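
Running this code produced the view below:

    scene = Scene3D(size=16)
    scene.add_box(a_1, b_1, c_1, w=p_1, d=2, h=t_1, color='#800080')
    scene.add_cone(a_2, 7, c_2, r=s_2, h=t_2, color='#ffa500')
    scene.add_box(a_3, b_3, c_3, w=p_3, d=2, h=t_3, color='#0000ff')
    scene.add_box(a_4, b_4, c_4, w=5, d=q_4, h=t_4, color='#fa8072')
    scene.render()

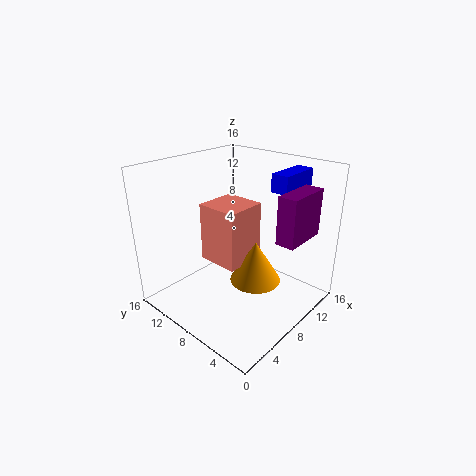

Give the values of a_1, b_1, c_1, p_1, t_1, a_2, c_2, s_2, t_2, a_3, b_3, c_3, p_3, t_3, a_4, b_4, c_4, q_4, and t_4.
a_1 = 8; b_1 = 1; c_1 = 9; p_1 = 5; t_1 = 5; a_2 = 10; c_2 = 2; s_2 = 3; t_2 = 5; a_3 = 11; b_3 = 4; c_3 = 13; p_3 = 5; t_3 = 2; a_4 = 7; b_4 = 8; c_4 = 4; q_4 = 5; t_4 = 7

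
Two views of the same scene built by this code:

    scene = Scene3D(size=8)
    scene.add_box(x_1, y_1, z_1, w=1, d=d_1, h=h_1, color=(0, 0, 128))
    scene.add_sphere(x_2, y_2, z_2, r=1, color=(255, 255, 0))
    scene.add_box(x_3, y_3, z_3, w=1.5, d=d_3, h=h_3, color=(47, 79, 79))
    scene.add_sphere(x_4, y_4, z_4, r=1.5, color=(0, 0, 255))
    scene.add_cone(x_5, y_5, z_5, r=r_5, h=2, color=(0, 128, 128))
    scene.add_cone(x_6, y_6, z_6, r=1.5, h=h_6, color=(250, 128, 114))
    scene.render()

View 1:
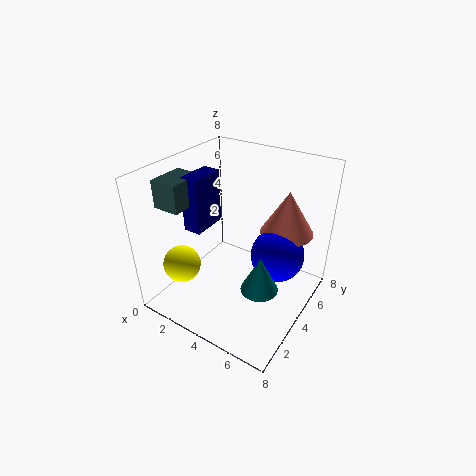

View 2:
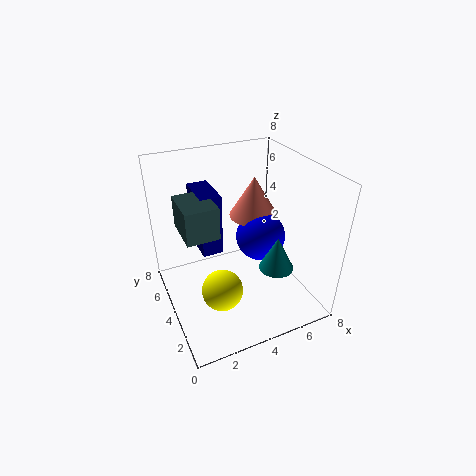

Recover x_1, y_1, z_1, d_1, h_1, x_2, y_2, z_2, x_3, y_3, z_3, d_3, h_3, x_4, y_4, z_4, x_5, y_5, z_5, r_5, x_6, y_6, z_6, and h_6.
x_1 = 1.5
y_1 = 2.5
z_1 = 4.5
d_1 = 2
h_1 = 3
x_2 = 2
y_2 = 1.5
z_2 = 3
x_3 = 0.5
y_3 = 1.5
z_3 = 6
d_3 = 2
h_3 = 1.5
x_4 = 6
y_4 = 5
z_4 = 3
x_5 = 6
y_5 = 3
z_5 = 2
r_5 = 1
x_6 = 6
y_6 = 6
z_6 = 4
h_6 = 2.5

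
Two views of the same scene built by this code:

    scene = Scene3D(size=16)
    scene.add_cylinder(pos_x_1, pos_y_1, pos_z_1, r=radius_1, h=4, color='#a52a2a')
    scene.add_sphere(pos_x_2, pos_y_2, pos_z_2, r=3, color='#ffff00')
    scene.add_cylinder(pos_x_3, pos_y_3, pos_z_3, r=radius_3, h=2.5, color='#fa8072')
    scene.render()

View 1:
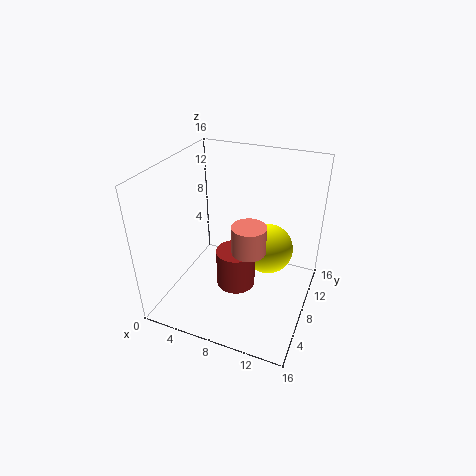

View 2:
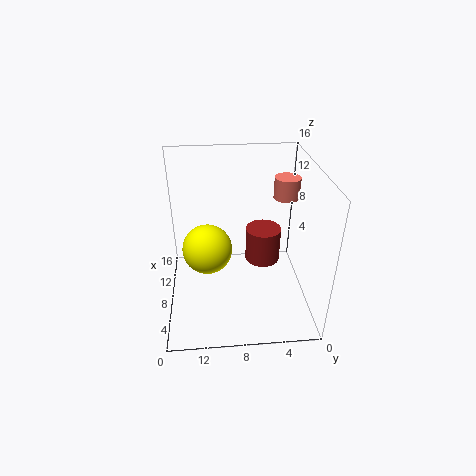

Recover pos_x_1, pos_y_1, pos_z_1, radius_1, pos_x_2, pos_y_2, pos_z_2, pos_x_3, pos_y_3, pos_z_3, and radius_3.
pos_x_1 = 9, pos_y_1 = 5, pos_z_1 = 4.5, radius_1 = 2, pos_x_2 = 10.5, pos_y_2 = 11.5, pos_z_2 = 5, pos_x_3 = 11.5, pos_y_3 = 2, pos_z_3 = 11, radius_3 = 1.5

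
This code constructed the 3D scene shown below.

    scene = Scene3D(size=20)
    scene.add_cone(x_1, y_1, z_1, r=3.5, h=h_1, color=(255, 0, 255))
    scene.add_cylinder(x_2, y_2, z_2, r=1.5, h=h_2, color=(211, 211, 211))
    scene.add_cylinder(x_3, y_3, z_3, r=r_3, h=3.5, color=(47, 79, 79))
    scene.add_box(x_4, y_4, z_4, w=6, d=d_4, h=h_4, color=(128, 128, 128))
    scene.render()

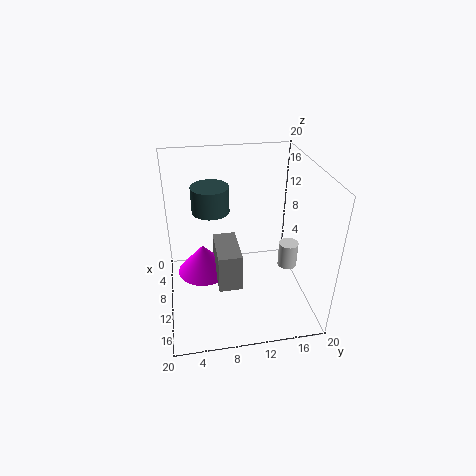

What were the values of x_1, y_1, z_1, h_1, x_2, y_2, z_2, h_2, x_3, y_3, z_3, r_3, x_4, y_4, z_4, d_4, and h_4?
x_1 = 11
y_1 = 5
z_1 = 6
h_1 = 4
x_2 = 7.5
y_2 = 18.5
z_2 = 2.5
h_2 = 4
x_3 = 9
y_3 = 6.5
z_3 = 14
r_3 = 2.5
x_4 = 10
y_4 = 6.5
z_4 = 6
d_4 = 3
h_4 = 5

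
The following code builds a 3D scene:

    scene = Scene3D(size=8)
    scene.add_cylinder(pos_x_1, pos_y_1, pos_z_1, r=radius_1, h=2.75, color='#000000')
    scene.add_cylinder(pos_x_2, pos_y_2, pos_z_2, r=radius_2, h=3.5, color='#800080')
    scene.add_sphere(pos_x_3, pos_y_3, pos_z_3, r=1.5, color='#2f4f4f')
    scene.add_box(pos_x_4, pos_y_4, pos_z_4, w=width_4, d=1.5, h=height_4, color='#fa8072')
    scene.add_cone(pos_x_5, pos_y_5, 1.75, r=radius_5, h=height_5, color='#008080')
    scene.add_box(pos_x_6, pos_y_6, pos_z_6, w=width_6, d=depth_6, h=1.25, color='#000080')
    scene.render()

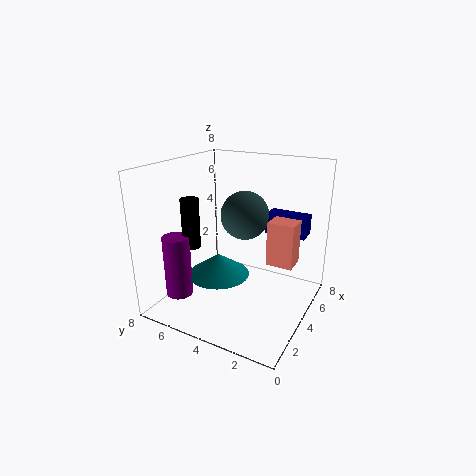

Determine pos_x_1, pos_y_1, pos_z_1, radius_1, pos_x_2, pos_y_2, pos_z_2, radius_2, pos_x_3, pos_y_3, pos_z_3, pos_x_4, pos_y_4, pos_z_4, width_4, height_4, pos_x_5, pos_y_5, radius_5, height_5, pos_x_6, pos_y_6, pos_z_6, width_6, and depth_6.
pos_x_1 = 2.75, pos_y_1 = 6.25, pos_z_1 = 3.5, radius_1 = 0.5, pos_x_2 = 2, pos_y_2 = 6.75, pos_z_2 = 0.75, radius_2 = 0.75, pos_x_3 = 6.25, pos_y_3 = 4.75, pos_z_3 = 4.5, pos_x_4 = 4.5, pos_y_4 = 1, pos_z_4 = 2.5, width_4 = 1.25, height_4 = 2.5, pos_x_5 = 3.5, pos_y_5 = 5, radius_5 = 1.75, height_5 = 1.25, pos_x_6 = 6.5, pos_y_6 = 1, pos_z_6 = 3.5, width_6 = 1.25, depth_6 = 2.5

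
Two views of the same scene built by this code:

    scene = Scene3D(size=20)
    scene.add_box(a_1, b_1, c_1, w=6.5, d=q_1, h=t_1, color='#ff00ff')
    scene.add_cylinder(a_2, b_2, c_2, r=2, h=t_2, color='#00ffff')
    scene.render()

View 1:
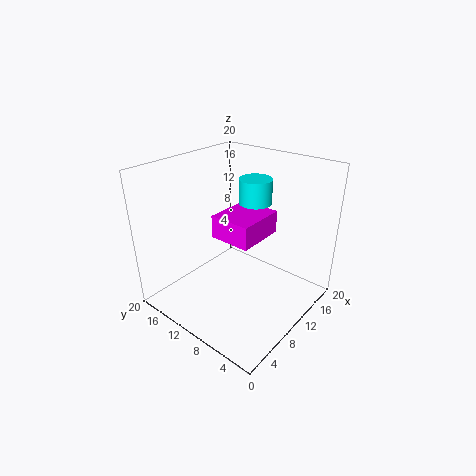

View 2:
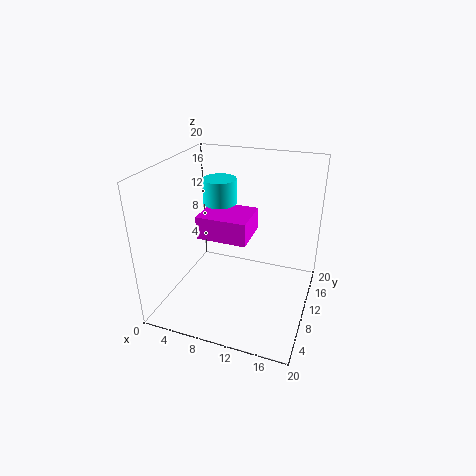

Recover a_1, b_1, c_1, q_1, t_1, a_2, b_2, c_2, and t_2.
a_1 = 6
b_1 = 5.5
c_1 = 11.5
q_1 = 5.5
t_1 = 3
a_2 = 9
b_2 = 6.5
c_2 = 16.5
t_2 = 3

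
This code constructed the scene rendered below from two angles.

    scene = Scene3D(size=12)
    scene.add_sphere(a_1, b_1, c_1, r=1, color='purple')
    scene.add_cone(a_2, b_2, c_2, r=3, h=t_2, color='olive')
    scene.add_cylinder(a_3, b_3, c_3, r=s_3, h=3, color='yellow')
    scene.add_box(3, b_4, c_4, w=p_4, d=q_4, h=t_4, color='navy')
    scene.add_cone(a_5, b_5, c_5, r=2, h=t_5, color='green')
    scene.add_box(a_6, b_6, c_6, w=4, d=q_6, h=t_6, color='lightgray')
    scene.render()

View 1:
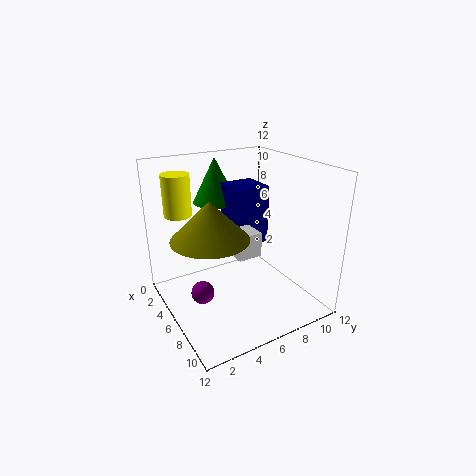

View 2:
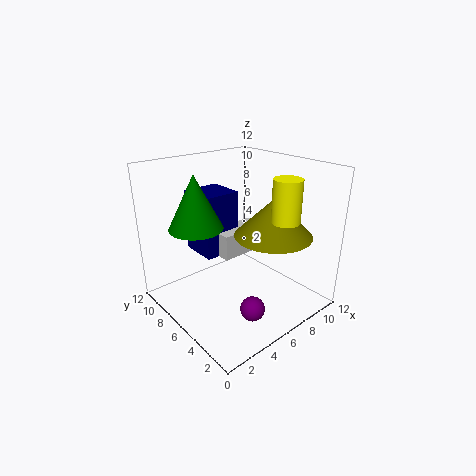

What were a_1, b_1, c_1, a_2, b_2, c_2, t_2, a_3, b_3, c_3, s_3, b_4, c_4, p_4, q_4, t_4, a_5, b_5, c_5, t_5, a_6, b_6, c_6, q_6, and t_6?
a_1 = 5, b_1 = 3, c_1 = 1, a_2 = 7, b_2 = 3, c_2 = 7, t_2 = 3, a_3 = 6, b_3 = 1, c_3 = 9, s_3 = 1, b_4 = 6, c_4 = 5, p_4 = 3, q_4 = 3, t_4 = 5, a_5 = 2, b_5 = 6, c_5 = 8, t_5 = 4, a_6 = 4, b_6 = 5, c_6 = 5, q_6 = 2, t_6 = 2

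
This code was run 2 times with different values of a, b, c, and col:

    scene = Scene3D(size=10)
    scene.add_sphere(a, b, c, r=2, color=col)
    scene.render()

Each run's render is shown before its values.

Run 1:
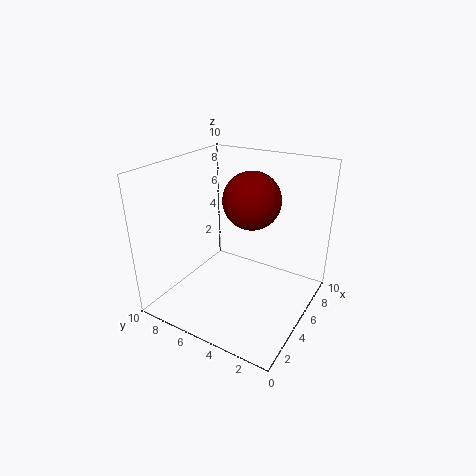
a = 6
b = 4.5
c = 7.5
col = 'maroon'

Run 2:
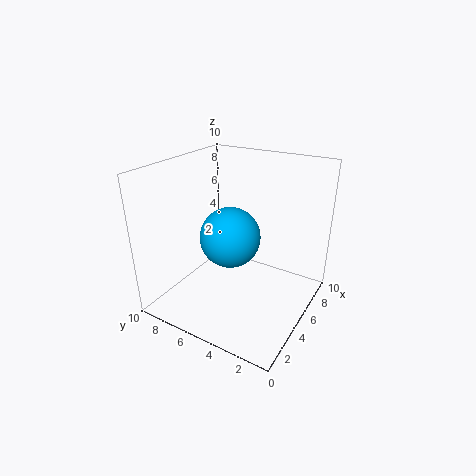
a = 4
b = 5
c = 5.5
col = 'deepskyblue'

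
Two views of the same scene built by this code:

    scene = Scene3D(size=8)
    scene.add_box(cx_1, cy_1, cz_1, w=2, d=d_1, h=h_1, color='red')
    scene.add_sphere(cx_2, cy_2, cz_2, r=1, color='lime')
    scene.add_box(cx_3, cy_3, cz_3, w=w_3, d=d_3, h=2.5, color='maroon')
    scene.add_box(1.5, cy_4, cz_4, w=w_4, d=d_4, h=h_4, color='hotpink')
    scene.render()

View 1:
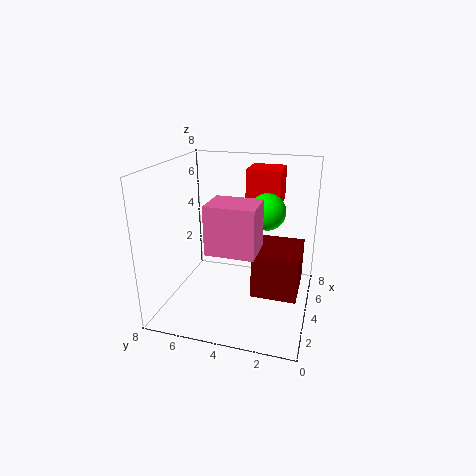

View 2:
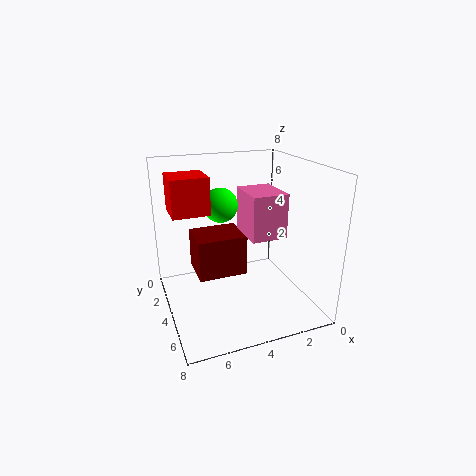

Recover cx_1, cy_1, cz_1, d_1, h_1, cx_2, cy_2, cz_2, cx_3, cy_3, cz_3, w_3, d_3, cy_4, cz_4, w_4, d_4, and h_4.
cx_1 = 5.5; cy_1 = 2; cz_1 = 5.5; d_1 = 2; h_1 = 2; cx_2 = 4.5; cy_2 = 2.5; cz_2 = 5.5; cx_3 = 3; cy_3 = 0.5; cz_3 = 1; w_3 = 3; d_3 = 2.5; cy_4 = 2.5; cz_4 = 4; w_4 = 2; d_4 = 2.5; h_4 = 2.5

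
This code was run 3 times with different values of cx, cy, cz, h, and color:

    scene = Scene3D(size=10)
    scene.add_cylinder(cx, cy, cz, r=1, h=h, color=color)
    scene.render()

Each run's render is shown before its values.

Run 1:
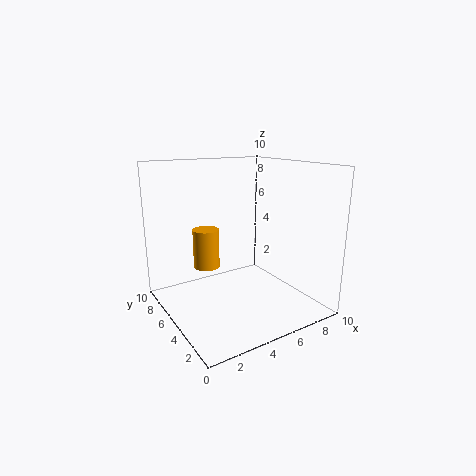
cx = 4, cy = 8, cz = 2, h = 3, color = 'orange'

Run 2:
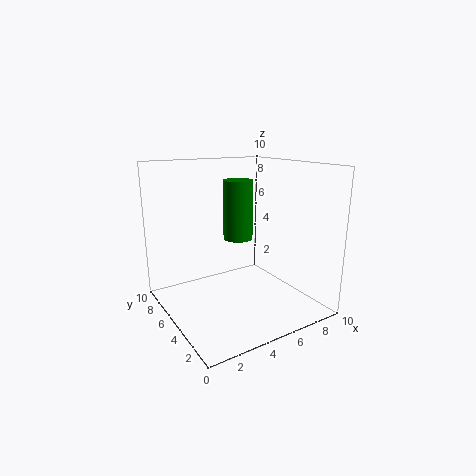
cx = 5, cy = 5, cz = 5, h = 4, color = 'green'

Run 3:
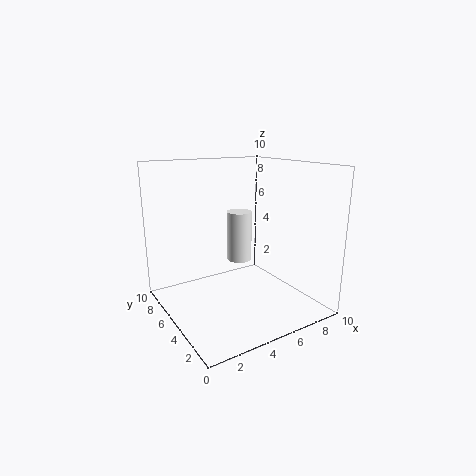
cx = 7, cy = 8, cz = 2, h = 4, color = 'white'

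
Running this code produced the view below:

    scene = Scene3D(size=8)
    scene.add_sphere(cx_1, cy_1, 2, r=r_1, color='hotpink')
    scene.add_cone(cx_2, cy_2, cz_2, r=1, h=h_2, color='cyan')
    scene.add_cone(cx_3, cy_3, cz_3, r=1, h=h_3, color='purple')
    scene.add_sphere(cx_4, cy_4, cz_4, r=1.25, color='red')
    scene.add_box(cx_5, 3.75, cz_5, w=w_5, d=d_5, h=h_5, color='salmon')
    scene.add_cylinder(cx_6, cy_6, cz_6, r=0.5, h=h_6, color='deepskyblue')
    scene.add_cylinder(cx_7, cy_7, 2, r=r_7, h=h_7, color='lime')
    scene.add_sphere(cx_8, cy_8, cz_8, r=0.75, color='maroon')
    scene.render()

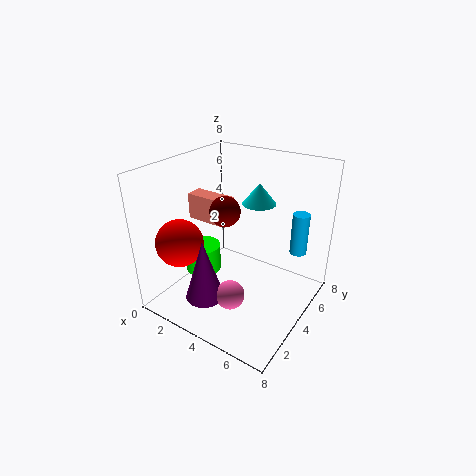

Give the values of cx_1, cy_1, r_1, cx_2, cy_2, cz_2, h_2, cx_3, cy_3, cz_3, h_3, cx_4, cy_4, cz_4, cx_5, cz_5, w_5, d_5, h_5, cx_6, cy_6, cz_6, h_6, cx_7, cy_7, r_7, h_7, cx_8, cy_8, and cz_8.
cx_1 = 5; cy_1 = 1.75; r_1 = 0.75; cx_2 = 4; cy_2 = 6.25; cz_2 = 5.25; h_2 = 1.25; cx_3 = 3.75; cy_3 = 1.25; cz_3 = 1.75; h_3 = 3.25; cx_4 = 2; cy_4 = 1.5; cz_4 = 4.25; cx_5 = 0.75; cz_5 = 4.5; w_5 = 2.5; d_5 = 1; h_5 = 1.5; cx_6 = 6.5; cy_6 = 6.75; cz_6 = 2.5; h_6 = 2.5; cx_7 = 2.25; cy_7 = 3; r_7 = 1; h_7 = 1.5; cx_8 = 4.25; cy_8 = 2.5; cz_8 = 6.25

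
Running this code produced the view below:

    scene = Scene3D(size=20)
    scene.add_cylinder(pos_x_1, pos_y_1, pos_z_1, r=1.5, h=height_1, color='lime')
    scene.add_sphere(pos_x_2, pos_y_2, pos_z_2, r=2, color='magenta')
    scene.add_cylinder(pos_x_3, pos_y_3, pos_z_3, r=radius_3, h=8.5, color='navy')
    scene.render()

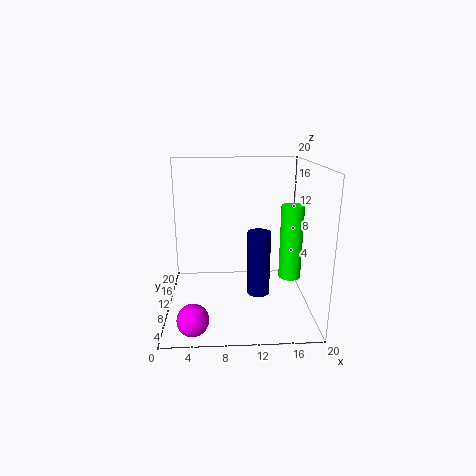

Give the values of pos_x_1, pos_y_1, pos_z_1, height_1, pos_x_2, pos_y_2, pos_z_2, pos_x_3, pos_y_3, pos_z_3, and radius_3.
pos_x_1 = 17, pos_y_1 = 8, pos_z_1 = 5, height_1 = 10, pos_x_2 = 4, pos_y_2 = 2.5, pos_z_2 = 2, pos_x_3 = 12.5, pos_y_3 = 6.5, pos_z_3 = 3.5, radius_3 = 1.5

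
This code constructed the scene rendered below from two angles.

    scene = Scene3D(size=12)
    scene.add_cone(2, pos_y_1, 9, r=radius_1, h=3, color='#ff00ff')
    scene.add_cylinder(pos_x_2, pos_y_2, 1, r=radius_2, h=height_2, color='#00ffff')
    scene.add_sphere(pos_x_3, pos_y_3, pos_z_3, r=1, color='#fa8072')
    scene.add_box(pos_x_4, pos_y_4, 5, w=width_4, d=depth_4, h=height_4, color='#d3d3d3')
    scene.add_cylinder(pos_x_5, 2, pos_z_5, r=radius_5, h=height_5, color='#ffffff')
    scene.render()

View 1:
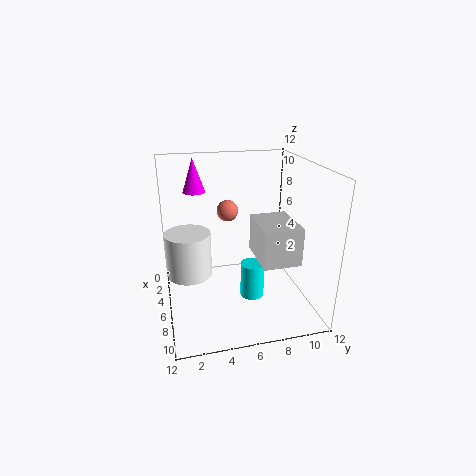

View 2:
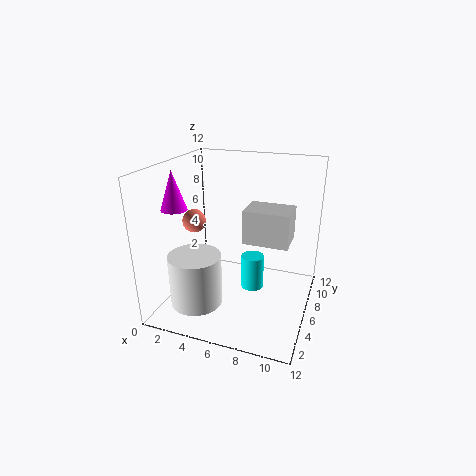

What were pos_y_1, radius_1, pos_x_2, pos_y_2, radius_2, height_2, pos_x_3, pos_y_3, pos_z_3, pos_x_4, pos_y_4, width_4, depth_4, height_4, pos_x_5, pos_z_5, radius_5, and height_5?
pos_y_1 = 3, radius_1 = 1, pos_x_2 = 7, pos_y_2 = 7, radius_2 = 1, height_2 = 3, pos_x_3 = 2, pos_y_3 = 6, pos_z_3 = 7, pos_x_4 = 6, pos_y_4 = 7, width_4 = 4, depth_4 = 3, height_4 = 3, pos_x_5 = 4, pos_z_5 = 2, radius_5 = 2, height_5 = 4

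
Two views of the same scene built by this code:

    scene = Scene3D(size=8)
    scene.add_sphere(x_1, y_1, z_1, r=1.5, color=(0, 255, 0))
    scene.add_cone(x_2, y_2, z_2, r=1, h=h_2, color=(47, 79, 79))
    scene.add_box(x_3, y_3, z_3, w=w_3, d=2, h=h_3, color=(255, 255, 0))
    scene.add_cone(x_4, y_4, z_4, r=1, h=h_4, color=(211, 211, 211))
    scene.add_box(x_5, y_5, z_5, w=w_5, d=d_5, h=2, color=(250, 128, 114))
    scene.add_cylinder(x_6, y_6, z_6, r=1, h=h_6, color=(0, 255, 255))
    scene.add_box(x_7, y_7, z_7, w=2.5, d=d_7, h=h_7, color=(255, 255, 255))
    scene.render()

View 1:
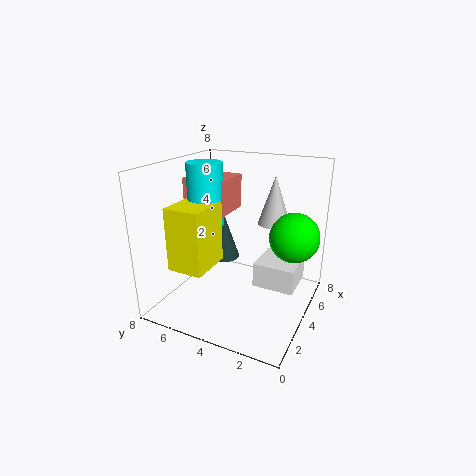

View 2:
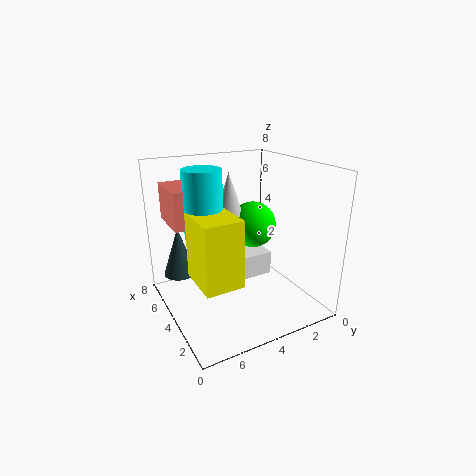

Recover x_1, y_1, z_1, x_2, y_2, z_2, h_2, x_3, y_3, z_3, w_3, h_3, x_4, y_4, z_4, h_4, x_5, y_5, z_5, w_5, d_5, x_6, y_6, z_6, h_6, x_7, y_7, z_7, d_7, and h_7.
x_1 = 6.5, y_1 = 1.5, z_1 = 3.5, x_2 = 7, y_2 = 6.5, z_2 = 1, h_2 = 3, x_3 = 1.5, y_3 = 5, z_3 = 2.5, w_3 = 2.5, h_3 = 3.5, x_4 = 7, y_4 = 3, z_4 = 4, h_4 = 3, x_5 = 4, y_5 = 5, z_5 = 5, w_5 = 2.5, d_5 = 2.5, x_6 = 4, y_6 = 6, z_6 = 4.5, h_6 = 3.5, x_7 = 5, y_7 = 1, z_7 = 0.5, d_7 = 2.5, h_7 = 1.5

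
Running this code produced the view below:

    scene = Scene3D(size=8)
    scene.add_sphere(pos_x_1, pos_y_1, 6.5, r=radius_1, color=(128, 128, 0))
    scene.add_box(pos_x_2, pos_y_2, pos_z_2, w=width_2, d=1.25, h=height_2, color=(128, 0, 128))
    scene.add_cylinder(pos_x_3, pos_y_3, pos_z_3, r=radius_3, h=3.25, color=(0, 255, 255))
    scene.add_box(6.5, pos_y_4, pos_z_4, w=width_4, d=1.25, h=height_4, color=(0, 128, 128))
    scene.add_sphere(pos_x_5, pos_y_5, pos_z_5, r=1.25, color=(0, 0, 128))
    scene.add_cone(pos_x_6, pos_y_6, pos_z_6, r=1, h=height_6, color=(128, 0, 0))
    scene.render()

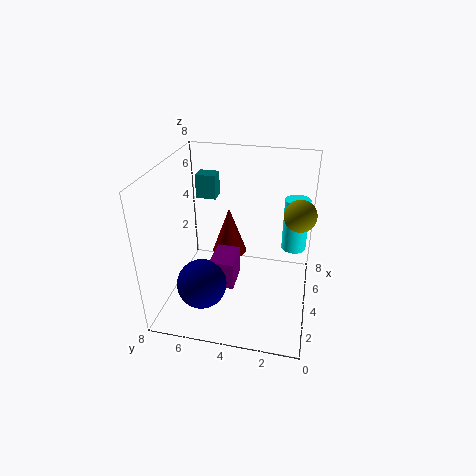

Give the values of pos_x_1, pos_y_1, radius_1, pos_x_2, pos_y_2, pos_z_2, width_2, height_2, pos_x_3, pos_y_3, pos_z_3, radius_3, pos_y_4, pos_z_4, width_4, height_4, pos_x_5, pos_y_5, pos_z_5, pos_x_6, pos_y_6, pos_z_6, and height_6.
pos_x_1 = 2.5
pos_y_1 = 0.75
radius_1 = 0.75
pos_x_2 = 1.75
pos_y_2 = 3.75
pos_z_2 = 2.25
width_2 = 1.75
height_2 = 1.5
pos_x_3 = 6.5
pos_y_3 = 1
pos_z_3 = 2.25
radius_3 = 0.75
pos_y_4 = 6
pos_z_4 = 5
width_4 = 1
height_4 = 1.5
pos_x_5 = 1.25
pos_y_5 = 5.25
pos_z_5 = 2.75
pos_x_6 = 5
pos_y_6 = 4.75
pos_z_6 = 2.5
height_6 = 2.75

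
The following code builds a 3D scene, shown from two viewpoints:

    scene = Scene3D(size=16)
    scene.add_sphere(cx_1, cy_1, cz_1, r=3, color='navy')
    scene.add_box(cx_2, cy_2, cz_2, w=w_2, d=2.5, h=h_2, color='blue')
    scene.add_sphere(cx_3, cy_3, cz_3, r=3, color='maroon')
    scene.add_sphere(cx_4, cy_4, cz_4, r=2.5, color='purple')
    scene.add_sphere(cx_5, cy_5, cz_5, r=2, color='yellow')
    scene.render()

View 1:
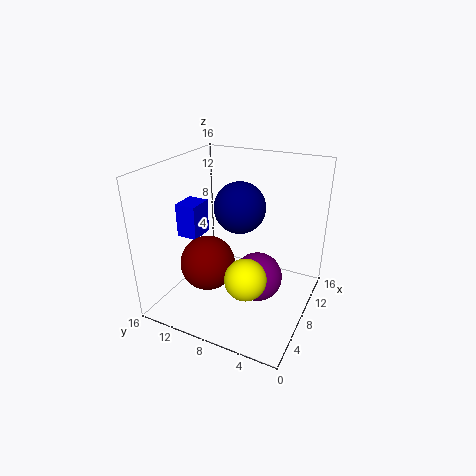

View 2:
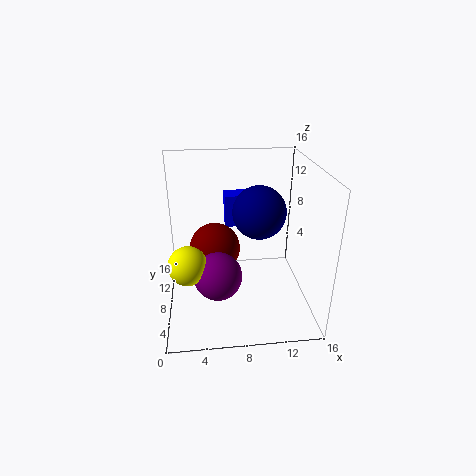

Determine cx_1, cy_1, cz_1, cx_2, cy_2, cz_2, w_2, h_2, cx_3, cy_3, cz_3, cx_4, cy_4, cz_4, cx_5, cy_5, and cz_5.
cx_1 = 10.5
cy_1 = 9
cz_1 = 10.5
cx_2 = 7
cy_2 = 13
cz_2 = 7
w_2 = 3
h_2 = 4
cx_3 = 5.5
cy_3 = 10.5
cz_3 = 5.5
cx_4 = 5.5
cy_4 = 4.5
cz_4 = 5.5
cx_5 = 2.5
cy_5 = 4.5
cz_5 = 7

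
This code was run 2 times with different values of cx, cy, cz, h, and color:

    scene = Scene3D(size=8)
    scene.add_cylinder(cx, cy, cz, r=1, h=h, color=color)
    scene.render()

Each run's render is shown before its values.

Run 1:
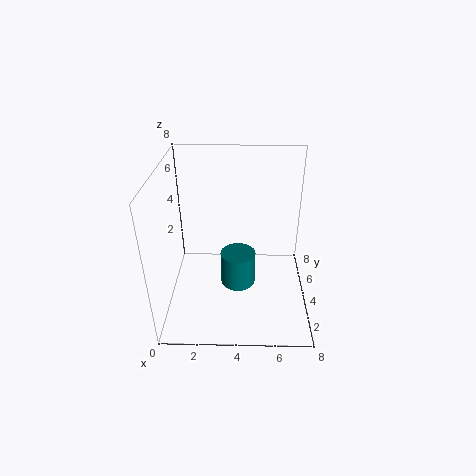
cx = 4
cy = 4
cz = 1
h = 2
color = 'teal'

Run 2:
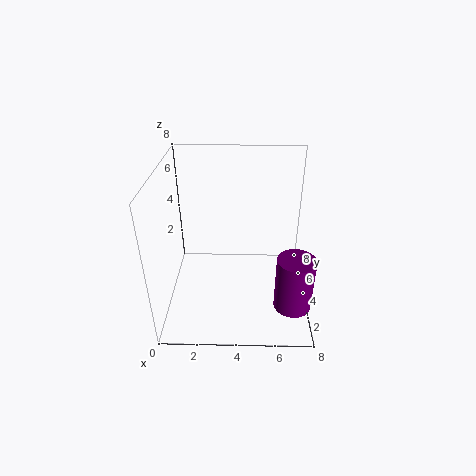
cx = 7
cy = 2
cz = 1
h = 3
color = 'purple'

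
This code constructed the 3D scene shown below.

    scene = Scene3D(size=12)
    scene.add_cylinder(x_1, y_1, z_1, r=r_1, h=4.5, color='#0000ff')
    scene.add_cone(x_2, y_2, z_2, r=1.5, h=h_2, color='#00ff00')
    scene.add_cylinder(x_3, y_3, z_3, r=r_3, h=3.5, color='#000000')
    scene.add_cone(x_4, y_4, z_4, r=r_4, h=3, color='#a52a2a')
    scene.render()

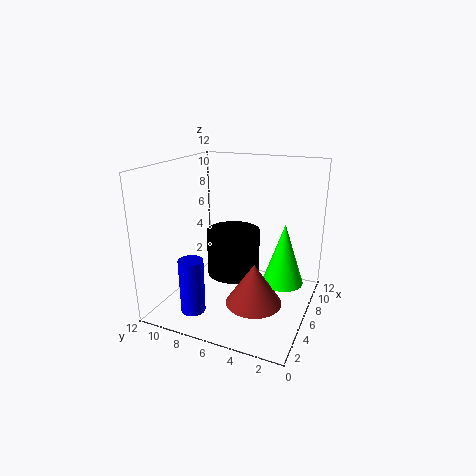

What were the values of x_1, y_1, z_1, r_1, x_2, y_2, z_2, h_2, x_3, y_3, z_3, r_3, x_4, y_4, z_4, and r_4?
x_1 = 2.5; y_1 = 8.5; z_1 = 0.5; r_1 = 1; x_2 = 4; y_2 = 1.5; z_2 = 4; h_2 = 4.5; x_3 = 4; y_3 = 5.5; z_3 = 4; r_3 = 2; x_4 = 2; y_4 = 3; z_4 = 3; r_4 = 2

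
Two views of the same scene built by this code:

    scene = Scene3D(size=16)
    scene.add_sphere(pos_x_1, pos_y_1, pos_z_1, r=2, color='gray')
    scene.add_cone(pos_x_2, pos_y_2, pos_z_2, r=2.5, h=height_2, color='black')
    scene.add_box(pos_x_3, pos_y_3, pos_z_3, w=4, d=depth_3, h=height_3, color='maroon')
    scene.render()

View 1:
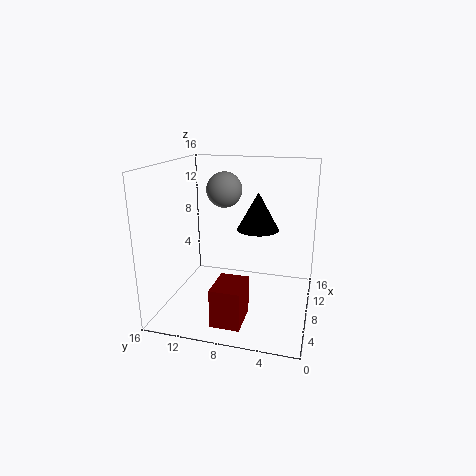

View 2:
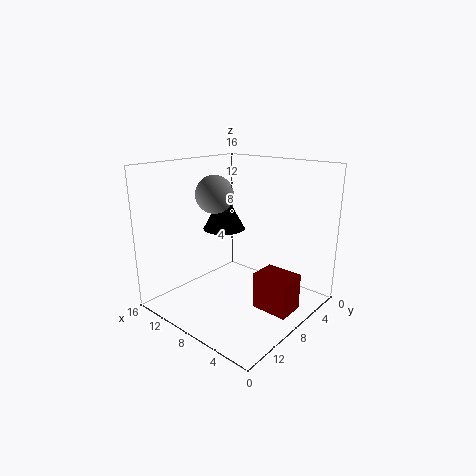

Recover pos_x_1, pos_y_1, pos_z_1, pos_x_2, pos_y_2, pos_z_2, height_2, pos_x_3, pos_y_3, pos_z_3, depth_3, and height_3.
pos_x_1 = 9.5; pos_y_1 = 10; pos_z_1 = 13; pos_x_2 = 11.5; pos_y_2 = 6.5; pos_z_2 = 8; height_2 = 4.5; pos_x_3 = 1; pos_y_3 = 6; pos_z_3 = 1; depth_3 = 3; height_3 = 4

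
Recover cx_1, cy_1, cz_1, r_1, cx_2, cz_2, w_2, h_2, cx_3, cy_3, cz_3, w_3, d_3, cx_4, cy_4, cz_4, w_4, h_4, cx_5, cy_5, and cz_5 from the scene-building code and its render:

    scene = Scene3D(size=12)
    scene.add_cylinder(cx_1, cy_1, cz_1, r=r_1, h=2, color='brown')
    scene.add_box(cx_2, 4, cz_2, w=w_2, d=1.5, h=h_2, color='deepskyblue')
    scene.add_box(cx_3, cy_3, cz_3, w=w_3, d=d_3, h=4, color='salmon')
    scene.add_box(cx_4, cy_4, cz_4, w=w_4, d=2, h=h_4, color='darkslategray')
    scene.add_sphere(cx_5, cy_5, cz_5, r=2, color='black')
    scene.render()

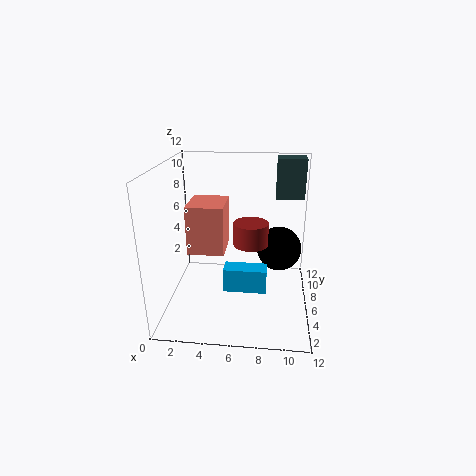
cx_1 = 7, cy_1 = 7, cz_1 = 5, r_1 = 1.5, cx_2 = 5, cz_2 = 2, w_2 = 3.5, h_2 = 2, cx_3 = 2, cy_3 = 4.5, cz_3 = 5, w_3 = 3, d_3 = 3.5, cx_4 = 9, cy_4 = 9, cz_4 = 8.5, w_4 = 2.5, h_4 = 3.5, cx_5 = 9.5, cy_5 = 8.5, cz_5 = 4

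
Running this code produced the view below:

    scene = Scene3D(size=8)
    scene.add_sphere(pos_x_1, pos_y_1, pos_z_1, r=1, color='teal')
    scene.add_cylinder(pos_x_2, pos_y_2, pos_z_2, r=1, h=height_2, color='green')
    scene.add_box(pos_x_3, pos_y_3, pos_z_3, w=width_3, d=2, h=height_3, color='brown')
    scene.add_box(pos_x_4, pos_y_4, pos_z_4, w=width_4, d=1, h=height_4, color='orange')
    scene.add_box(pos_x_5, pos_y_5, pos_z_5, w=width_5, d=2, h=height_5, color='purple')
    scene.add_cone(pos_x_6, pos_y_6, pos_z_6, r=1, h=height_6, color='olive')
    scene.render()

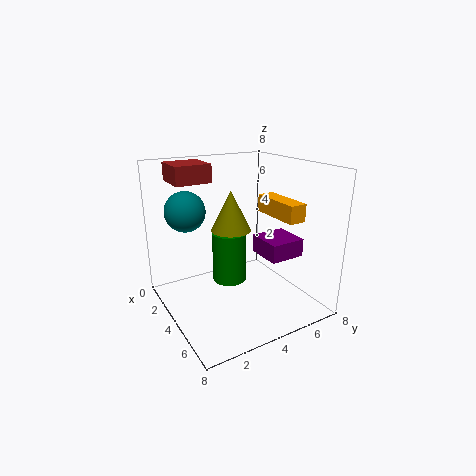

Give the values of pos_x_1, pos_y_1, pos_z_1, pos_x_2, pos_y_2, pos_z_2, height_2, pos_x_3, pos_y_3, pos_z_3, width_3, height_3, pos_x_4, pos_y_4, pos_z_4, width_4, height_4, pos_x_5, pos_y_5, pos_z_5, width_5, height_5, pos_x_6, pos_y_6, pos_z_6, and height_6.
pos_x_1 = 4, pos_y_1 = 1, pos_z_1 = 6, pos_x_2 = 3, pos_y_2 = 4, pos_z_2 = 1, height_2 = 3, pos_x_3 = 1, pos_y_3 = 1, pos_z_3 = 7, width_3 = 2, height_3 = 1, pos_x_4 = 3, pos_y_4 = 6, pos_z_4 = 5, width_4 = 3, height_4 = 1, pos_x_5 = 4, pos_y_5 = 5, pos_z_5 = 3, width_5 = 2, height_5 = 1, pos_x_6 = 5, pos_y_6 = 3, pos_z_6 = 5, height_6 = 2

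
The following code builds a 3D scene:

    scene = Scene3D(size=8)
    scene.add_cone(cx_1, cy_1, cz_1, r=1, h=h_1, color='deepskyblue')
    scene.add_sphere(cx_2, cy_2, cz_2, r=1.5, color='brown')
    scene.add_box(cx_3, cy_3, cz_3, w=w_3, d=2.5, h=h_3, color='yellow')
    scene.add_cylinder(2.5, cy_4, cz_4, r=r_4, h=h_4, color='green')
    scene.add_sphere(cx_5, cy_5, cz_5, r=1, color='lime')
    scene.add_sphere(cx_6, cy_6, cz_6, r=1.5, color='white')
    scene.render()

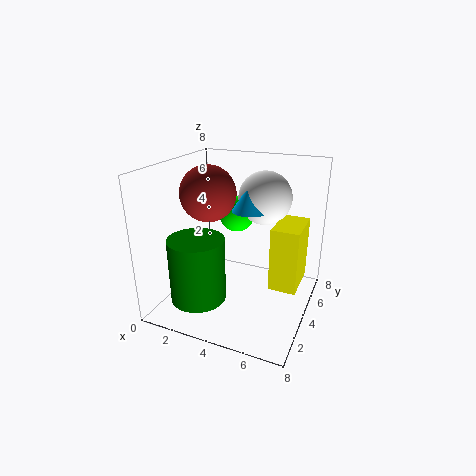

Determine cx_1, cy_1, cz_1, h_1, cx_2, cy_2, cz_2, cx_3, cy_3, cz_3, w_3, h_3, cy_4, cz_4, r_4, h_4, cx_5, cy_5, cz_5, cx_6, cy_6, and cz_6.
cx_1 = 4.5; cy_1 = 4.5; cz_1 = 5.5; h_1 = 1.5; cx_2 = 2.5; cy_2 = 3.5; cz_2 = 6.5; cx_3 = 6; cy_3 = 3.5; cz_3 = 1.5; w_3 = 1.5; h_3 = 3.5; cy_4 = 2; cz_4 = 1; r_4 = 1.5; h_4 = 3.5; cx_5 = 3.5; cy_5 = 5; cz_5 = 5; cx_6 = 5; cy_6 = 5.5; cz_6 = 6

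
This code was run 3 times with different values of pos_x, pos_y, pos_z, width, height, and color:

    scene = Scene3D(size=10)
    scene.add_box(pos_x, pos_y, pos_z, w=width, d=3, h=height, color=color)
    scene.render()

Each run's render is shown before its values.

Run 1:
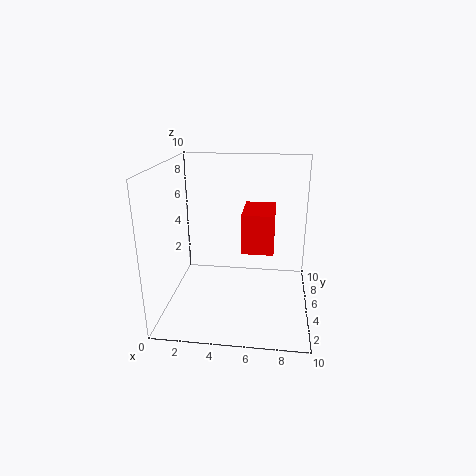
pos_x = 5.5, pos_y = 2.5, pos_z = 5, width = 2, height = 2.5, color = 'red'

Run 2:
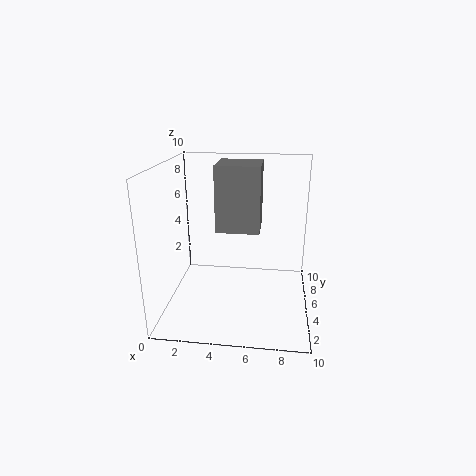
pos_x = 3.5, pos_y = 4.5, pos_z = 5.5, width = 3, height = 4.5, color = 'gray'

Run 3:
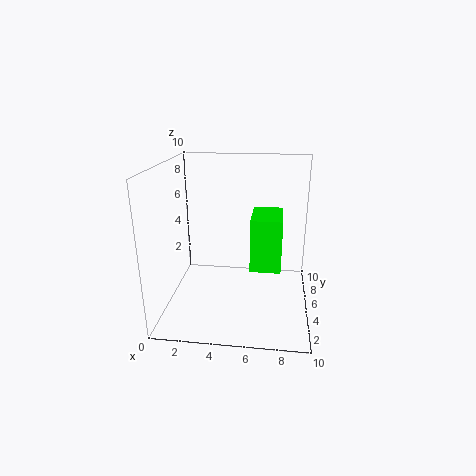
pos_x = 6, pos_y = 3, pos_z = 3.5, width = 2, height = 3.5, color = 'lime'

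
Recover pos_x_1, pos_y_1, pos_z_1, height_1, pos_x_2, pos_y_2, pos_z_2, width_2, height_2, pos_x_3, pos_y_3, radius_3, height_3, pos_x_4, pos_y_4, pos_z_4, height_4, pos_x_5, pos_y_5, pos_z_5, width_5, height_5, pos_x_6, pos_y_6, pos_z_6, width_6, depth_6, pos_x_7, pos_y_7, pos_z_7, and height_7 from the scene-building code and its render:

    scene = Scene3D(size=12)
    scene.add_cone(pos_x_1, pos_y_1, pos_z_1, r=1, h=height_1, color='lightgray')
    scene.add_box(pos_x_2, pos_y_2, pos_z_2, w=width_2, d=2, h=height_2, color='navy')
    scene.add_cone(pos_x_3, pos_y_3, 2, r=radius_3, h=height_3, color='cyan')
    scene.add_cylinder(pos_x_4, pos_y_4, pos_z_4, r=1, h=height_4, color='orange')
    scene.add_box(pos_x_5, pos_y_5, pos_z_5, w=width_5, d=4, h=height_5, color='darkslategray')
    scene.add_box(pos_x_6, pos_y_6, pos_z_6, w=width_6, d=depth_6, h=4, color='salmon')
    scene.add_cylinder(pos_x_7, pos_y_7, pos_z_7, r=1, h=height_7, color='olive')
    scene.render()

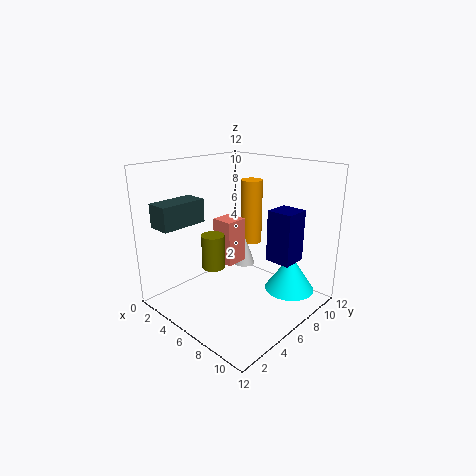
pos_x_1 = 4, pos_y_1 = 9, pos_z_1 = 2, height_1 = 3, pos_x_2 = 9, pos_y_2 = 6, pos_z_2 = 5, width_2 = 2, height_2 = 4, pos_x_3 = 10, pos_y_3 = 8, radius_3 = 2, height_3 = 3, pos_x_4 = 4, pos_y_4 = 10, pos_z_4 = 4, height_4 = 6, pos_x_5 = 1, pos_y_5 = 1, pos_z_5 = 7, width_5 = 2, height_5 = 2, pos_x_6 = 3, pos_y_6 = 6, pos_z_6 = 3, width_6 = 2, depth_6 = 2, pos_x_7 = 4, pos_y_7 = 5, pos_z_7 = 3, height_7 = 3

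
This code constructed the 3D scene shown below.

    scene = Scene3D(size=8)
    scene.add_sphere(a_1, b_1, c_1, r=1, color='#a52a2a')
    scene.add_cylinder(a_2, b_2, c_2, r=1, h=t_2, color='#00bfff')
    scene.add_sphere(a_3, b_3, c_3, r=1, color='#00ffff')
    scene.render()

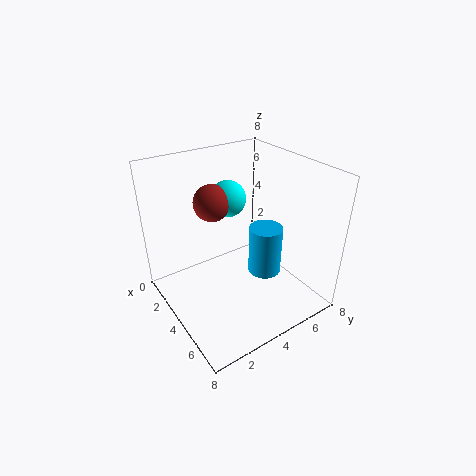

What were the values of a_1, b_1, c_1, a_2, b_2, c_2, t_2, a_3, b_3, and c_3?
a_1 = 3, b_1 = 3, c_1 = 6, a_2 = 4, b_2 = 6, c_2 = 1, t_2 = 3, a_3 = 3, b_3 = 4, c_3 = 6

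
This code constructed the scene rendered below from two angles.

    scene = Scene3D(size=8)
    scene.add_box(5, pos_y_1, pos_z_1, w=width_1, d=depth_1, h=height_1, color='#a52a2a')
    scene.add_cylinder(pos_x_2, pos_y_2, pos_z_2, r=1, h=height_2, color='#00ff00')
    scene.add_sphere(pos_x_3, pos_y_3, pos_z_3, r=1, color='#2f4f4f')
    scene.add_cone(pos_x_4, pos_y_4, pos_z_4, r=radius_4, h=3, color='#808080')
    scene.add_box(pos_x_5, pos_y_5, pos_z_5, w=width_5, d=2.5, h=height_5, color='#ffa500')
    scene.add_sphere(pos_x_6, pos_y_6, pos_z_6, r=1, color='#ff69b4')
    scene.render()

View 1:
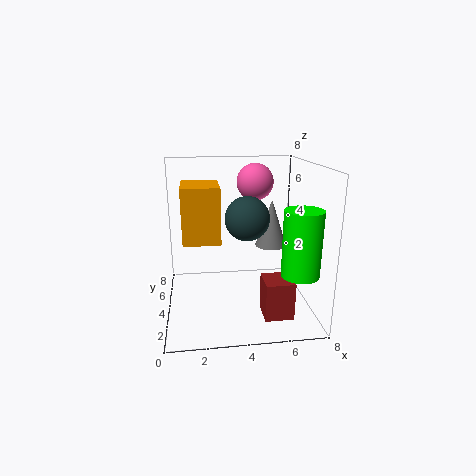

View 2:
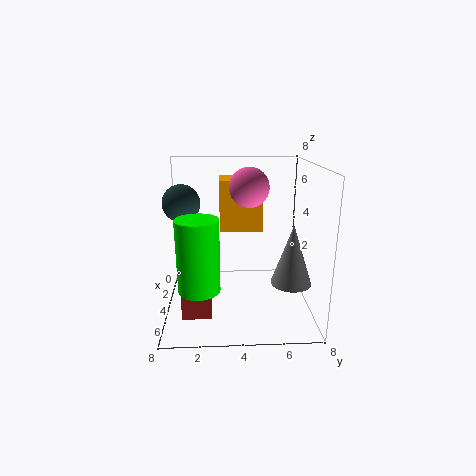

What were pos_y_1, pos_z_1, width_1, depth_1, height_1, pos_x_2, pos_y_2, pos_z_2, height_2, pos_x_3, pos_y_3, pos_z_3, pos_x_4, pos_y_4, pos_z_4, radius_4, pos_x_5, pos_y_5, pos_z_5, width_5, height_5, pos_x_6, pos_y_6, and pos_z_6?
pos_y_1 = 1, pos_z_1 = 0.5, width_1 = 1.5, depth_1 = 1.5, height_1 = 2, pos_x_2 = 7, pos_y_2 = 2, pos_z_2 = 2.5, height_2 = 3.5, pos_x_3 = 4, pos_y_3 = 1, pos_z_3 = 6, pos_x_4 = 6.5, pos_y_4 = 6.5, pos_z_4 = 2.5, radius_4 = 1, pos_x_5 = 1, pos_y_5 = 3, pos_z_5 = 4, width_5 = 2, height_5 = 3, pos_x_6 = 5, pos_y_6 = 4.5, pos_z_6 = 7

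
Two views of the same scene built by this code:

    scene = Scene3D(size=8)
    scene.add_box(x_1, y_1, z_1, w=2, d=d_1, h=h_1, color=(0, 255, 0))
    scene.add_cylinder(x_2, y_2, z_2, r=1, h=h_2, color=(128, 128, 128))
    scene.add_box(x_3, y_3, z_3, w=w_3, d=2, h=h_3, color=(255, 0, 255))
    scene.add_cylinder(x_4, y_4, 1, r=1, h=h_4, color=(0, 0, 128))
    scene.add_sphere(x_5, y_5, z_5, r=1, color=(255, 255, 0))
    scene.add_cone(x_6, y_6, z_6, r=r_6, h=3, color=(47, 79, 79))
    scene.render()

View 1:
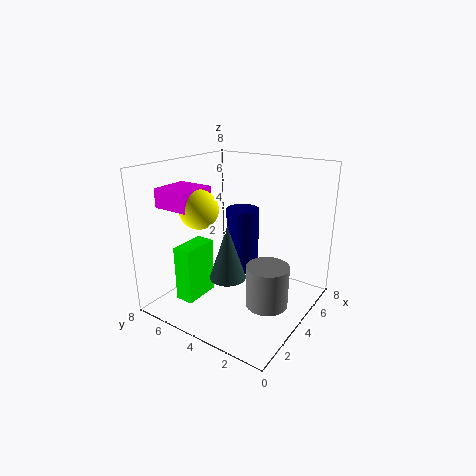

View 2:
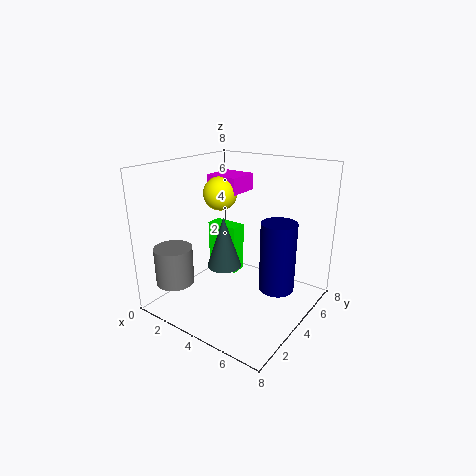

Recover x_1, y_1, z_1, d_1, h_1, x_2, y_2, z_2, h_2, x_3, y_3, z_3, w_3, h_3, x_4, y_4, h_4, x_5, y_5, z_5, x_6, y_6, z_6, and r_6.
x_1 = 1; y_1 = 5; z_1 = 1; d_1 = 1; h_1 = 3; x_2 = 2; y_2 = 1; z_2 = 2; h_2 = 2; x_3 = 1; y_3 = 5; z_3 = 6; w_3 = 2; h_3 = 1; x_4 = 6; y_4 = 5; h_4 = 4; x_5 = 2; y_5 = 5; z_5 = 6; x_6 = 3; y_6 = 4; z_6 = 2; r_6 = 1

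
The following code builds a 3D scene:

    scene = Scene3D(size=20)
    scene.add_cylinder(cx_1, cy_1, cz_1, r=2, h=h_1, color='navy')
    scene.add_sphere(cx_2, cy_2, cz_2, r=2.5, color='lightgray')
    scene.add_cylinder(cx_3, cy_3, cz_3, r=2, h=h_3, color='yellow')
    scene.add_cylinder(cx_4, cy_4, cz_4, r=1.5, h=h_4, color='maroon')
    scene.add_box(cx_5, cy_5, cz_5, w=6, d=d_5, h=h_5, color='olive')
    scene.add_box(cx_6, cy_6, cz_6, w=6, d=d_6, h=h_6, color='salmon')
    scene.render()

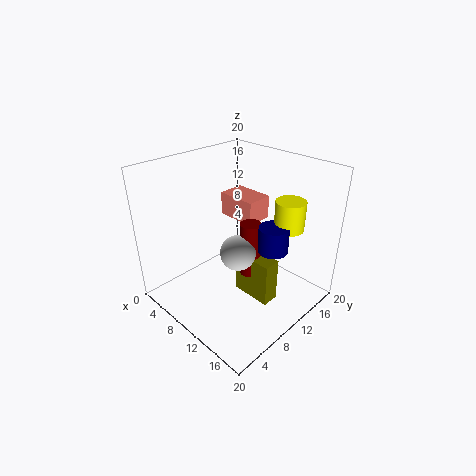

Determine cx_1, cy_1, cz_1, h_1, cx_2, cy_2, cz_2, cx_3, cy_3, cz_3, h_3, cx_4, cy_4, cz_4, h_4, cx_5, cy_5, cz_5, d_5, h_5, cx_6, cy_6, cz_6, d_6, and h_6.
cx_1 = 15
cy_1 = 11.5
cz_1 = 9.5
h_1 = 3.5
cx_2 = 10.5
cy_2 = 9.5
cz_2 = 8
cx_3 = 15.5
cy_3 = 14
cz_3 = 12
h_3 = 4
cx_4 = 11
cy_4 = 11.5
cz_4 = 4
h_4 = 8
cx_5 = 9
cy_5 = 10.5
cz_5 = 0.5
d_5 = 2.5
h_5 = 6.5
cx_6 = 3.5
cy_6 = 13
cz_6 = 10.5
d_6 = 4
h_6 = 3.5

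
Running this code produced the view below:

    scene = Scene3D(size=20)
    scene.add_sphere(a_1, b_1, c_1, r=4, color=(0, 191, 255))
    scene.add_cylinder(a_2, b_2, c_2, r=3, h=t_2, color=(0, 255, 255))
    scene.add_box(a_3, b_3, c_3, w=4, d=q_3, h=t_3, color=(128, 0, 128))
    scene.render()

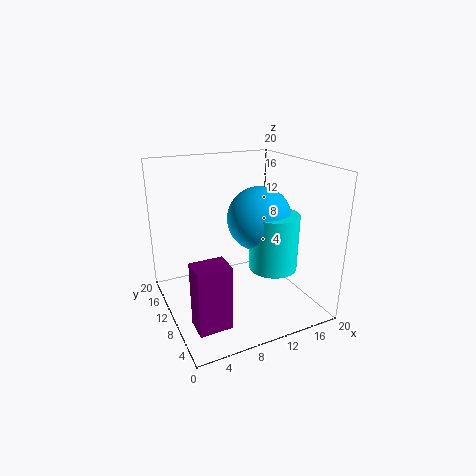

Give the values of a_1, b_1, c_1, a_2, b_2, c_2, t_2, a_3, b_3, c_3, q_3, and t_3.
a_1 = 11
b_1 = 6
c_1 = 14
a_2 = 12
b_2 = 4
c_2 = 8
t_2 = 7
a_3 = 1
b_3 = 1
c_3 = 3
q_3 = 3
t_3 = 8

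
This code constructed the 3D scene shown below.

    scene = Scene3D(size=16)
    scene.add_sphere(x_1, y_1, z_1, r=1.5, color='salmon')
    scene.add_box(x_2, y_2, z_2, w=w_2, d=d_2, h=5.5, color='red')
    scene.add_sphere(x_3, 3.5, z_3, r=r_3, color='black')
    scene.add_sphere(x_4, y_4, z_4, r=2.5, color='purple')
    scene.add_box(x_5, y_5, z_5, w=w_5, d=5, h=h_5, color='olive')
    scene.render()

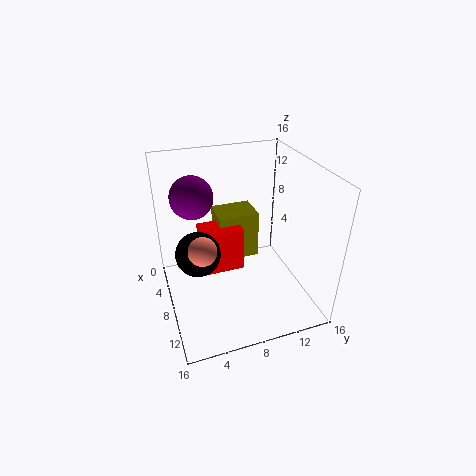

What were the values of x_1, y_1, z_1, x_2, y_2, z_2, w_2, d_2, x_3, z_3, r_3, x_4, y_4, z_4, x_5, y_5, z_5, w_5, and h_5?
x_1 = 10
y_1 = 3.5
z_1 = 8.5
x_2 = 2.5
y_2 = 4.5
z_2 = 2
w_2 = 3.5
d_2 = 5
x_3 = 7.5
z_3 = 6.5
r_3 = 2.5
x_4 = 3.5
y_4 = 4
z_4 = 11.5
x_5 = 0.5
y_5 = 7
z_5 = 2.5
w_5 = 4
h_5 = 6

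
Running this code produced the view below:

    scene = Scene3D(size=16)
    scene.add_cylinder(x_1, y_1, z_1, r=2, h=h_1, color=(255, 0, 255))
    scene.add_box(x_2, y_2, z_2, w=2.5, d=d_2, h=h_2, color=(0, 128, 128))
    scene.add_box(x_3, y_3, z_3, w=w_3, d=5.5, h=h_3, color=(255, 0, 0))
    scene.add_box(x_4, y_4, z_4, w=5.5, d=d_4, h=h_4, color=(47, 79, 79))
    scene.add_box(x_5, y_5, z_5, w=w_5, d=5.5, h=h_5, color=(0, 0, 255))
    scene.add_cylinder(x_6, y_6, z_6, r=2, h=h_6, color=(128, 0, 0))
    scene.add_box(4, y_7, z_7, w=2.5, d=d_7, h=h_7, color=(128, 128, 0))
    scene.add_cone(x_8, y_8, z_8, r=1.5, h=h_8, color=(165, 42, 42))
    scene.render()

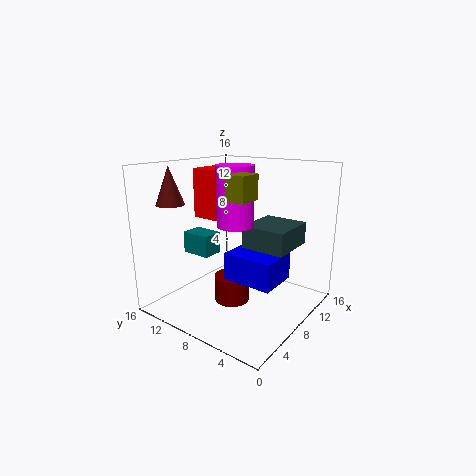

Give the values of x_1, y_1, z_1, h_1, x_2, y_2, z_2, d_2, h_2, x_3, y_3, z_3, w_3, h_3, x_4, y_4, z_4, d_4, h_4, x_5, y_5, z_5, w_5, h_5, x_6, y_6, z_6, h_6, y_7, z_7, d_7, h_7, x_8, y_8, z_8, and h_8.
x_1 = 7.5, y_1 = 8, z_1 = 9.5, h_1 = 6.5, x_2 = 6, y_2 = 11, z_2 = 5.5, d_2 = 3.5, h_2 = 2.5, x_3 = 9, y_3 = 10, z_3 = 9, w_3 = 4.5, h_3 = 6, x_4 = 8, y_4 = 2.5, z_4 = 7, d_4 = 5, h_4 = 2.5, x_5 = 5.5, y_5 = 2.5, z_5 = 4, w_5 = 4.5, h_5 = 3, x_6 = 7.5, y_6 = 8.5, z_6 = 0.5, h_6 = 3, y_7 = 4.5, z_7 = 13, d_7 = 2, h_7 = 2.5, x_8 = 3, y_8 = 13, z_8 = 12, h_8 = 4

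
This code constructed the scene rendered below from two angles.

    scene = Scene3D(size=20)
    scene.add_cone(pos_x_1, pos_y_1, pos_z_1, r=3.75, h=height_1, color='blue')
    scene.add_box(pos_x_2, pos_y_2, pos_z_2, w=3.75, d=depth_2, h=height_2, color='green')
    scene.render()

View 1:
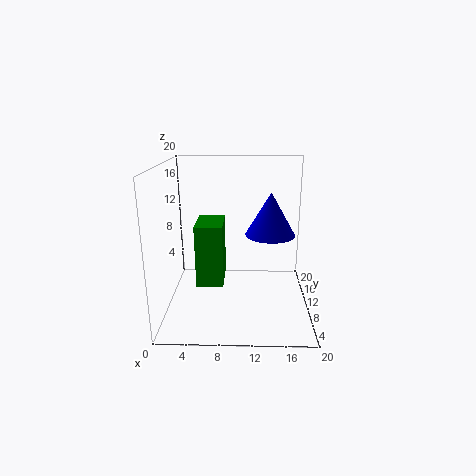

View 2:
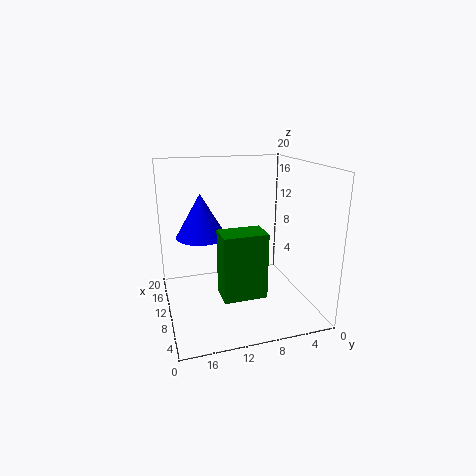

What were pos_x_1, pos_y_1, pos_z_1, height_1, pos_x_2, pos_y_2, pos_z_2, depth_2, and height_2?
pos_x_1 = 14.75
pos_y_1 = 14.25
pos_z_1 = 9
height_1 = 6.5
pos_x_2 = 4.25
pos_y_2 = 7.75
pos_z_2 = 3.5
depth_2 = 5.75
height_2 = 8.75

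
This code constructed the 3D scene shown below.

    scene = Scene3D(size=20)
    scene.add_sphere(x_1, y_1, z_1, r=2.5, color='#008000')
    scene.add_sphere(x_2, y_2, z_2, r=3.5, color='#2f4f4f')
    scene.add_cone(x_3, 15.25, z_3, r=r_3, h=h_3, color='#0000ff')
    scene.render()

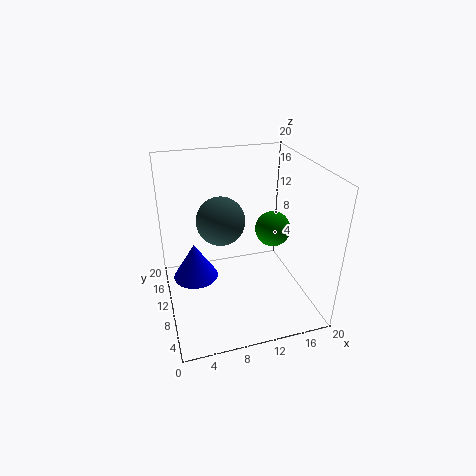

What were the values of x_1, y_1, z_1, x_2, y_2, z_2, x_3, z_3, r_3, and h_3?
x_1 = 15.25; y_1 = 10.25; z_1 = 10.5; x_2 = 8.25; y_2 = 12.75; z_2 = 11.5; x_3 = 4.5; z_3 = 1; r_3 = 3.5; h_3 = 5.75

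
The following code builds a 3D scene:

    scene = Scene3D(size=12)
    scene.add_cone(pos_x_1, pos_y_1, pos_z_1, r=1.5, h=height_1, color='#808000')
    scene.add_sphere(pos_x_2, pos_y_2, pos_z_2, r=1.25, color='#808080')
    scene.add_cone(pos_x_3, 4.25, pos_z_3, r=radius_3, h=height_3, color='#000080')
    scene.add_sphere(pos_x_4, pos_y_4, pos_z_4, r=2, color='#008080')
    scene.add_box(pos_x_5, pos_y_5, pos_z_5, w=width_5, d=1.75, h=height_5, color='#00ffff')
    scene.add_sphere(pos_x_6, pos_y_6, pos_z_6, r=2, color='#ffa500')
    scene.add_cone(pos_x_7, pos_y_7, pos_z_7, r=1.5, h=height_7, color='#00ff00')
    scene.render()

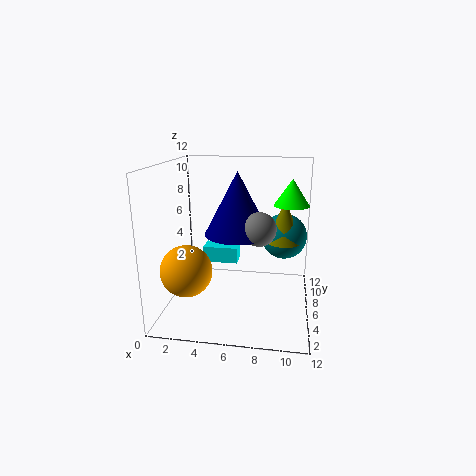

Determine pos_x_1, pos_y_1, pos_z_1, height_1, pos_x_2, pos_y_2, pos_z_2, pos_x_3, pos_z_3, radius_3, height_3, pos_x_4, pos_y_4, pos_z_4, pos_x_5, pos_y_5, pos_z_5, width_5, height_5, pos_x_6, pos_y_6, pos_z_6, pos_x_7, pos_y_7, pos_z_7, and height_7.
pos_x_1 = 9.75, pos_y_1 = 7.75, pos_z_1 = 5.25, height_1 = 3.75, pos_x_2 = 8, pos_y_2 = 3.25, pos_z_2 = 7.75, pos_x_3 = 6.25, pos_z_3 = 7, radius_3 = 2.5, height_3 = 4.75, pos_x_4 = 9.75, pos_y_4 = 8.5, pos_z_4 = 5.5, pos_x_5 = 2.25, pos_y_5 = 8.5, pos_z_5 = 2.5, width_5 = 3.25, height_5 = 1.5, pos_x_6 = 2.5, pos_y_6 = 2.75, pos_z_6 = 4.25, pos_x_7 = 10.25, pos_y_7 = 7.75, pos_z_7 = 8.5, height_7 = 2.25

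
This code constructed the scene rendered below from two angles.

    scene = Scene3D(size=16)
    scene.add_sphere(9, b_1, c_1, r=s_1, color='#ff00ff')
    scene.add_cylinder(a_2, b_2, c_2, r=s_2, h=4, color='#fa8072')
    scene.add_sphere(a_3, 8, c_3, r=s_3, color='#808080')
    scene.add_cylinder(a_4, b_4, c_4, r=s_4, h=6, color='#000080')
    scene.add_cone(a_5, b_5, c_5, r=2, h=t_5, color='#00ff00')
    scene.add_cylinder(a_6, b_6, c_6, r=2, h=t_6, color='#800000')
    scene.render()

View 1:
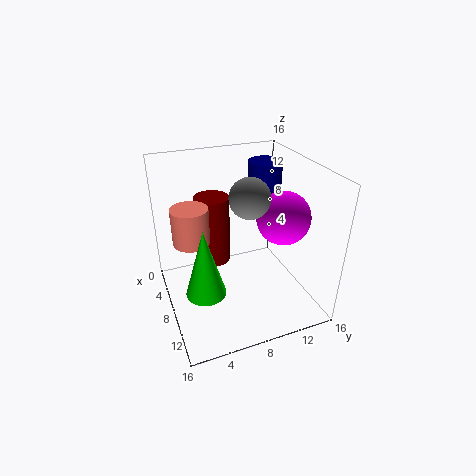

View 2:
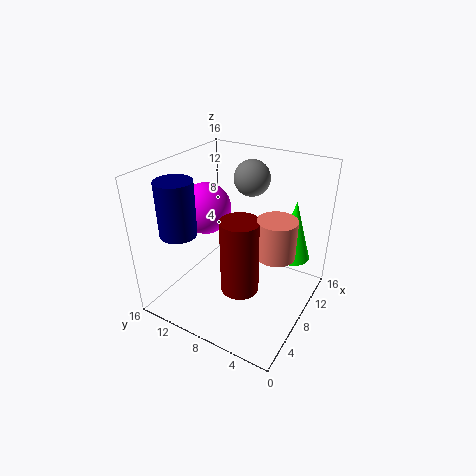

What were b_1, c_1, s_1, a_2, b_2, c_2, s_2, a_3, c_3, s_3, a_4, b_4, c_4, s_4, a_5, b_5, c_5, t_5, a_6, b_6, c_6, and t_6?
b_1 = 13, c_1 = 10, s_1 = 3, a_2 = 7, b_2 = 3, c_2 = 8, s_2 = 2, a_3 = 11, c_3 = 14, s_3 = 2, a_4 = 4, b_4 = 13, c_4 = 9, s_4 = 2, a_5 = 12, b_5 = 3, c_5 = 5, t_5 = 7, a_6 = 5, b_6 = 6, c_6 = 4, t_6 = 8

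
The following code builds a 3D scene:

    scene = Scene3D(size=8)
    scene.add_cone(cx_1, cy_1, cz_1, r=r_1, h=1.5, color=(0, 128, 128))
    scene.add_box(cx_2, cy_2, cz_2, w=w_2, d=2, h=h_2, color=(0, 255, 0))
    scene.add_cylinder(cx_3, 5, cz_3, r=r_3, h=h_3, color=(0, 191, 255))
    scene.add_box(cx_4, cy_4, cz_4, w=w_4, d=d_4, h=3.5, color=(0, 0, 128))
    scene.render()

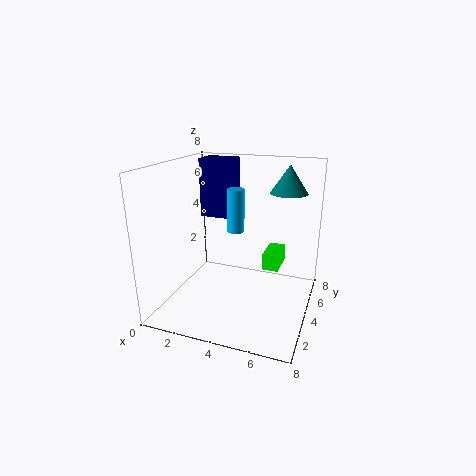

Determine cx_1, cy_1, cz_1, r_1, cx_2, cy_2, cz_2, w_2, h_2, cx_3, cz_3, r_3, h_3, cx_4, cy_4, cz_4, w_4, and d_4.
cx_1 = 6.5; cy_1 = 5; cz_1 = 6.5; r_1 = 1; cx_2 = 5; cy_2 = 5.5; cz_2 = 1.5; w_2 = 1; h_2 = 1; cx_3 = 3.5; cz_3 = 4; r_3 = 0.5; h_3 = 2.5; cx_4 = 1; cy_4 = 5.5; cz_4 = 4.5; w_4 = 2; d_4 = 1.5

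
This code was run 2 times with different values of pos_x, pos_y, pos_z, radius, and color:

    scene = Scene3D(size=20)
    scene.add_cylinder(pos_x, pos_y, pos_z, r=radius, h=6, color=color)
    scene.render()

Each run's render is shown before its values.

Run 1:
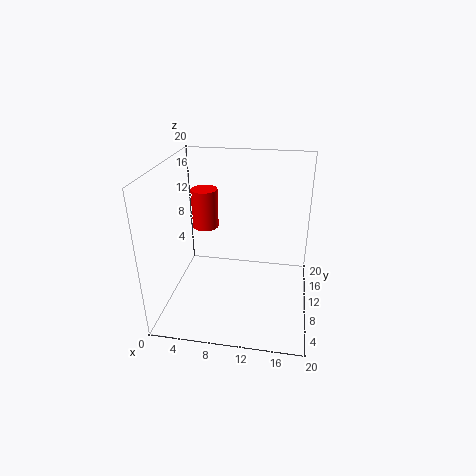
pos_x = 4, pos_y = 15, pos_z = 9, radius = 2, color = 'red'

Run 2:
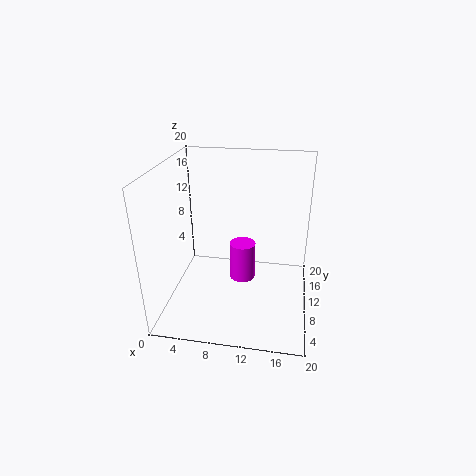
pos_x = 10, pos_y = 14, pos_z = 1, radius = 2, color = 'magenta'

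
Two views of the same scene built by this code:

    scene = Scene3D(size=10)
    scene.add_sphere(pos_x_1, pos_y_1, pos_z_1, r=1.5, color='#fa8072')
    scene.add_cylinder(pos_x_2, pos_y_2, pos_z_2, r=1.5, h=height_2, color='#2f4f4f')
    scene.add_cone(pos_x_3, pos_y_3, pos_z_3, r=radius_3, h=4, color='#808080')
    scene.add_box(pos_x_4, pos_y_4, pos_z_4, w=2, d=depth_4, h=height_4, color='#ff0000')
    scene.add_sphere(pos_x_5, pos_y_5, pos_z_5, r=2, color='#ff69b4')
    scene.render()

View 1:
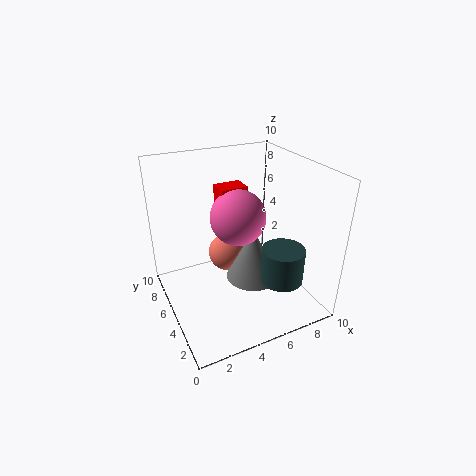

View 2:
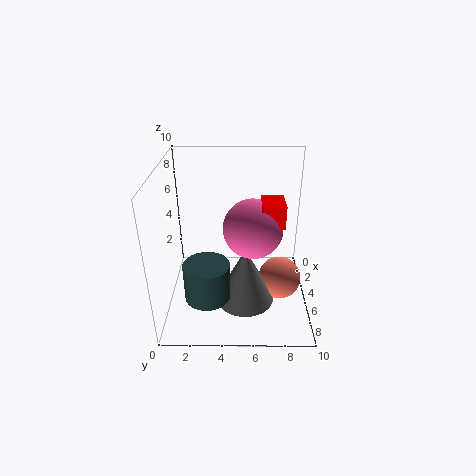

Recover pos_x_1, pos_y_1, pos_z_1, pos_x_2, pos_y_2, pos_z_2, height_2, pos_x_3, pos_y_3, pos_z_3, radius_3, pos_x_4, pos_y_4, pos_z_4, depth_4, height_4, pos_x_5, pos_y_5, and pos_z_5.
pos_x_1 = 5.5, pos_y_1 = 8, pos_z_1 = 2, pos_x_2 = 7.5, pos_y_2 = 3, pos_z_2 = 2, height_2 = 2.5, pos_x_3 = 6.5, pos_y_3 = 5.5, pos_z_3 = 1, radius_3 = 2, pos_x_4 = 4.5, pos_y_4 = 6.5, pos_z_4 = 6.5, depth_4 = 1.5, height_4 = 1.5, pos_x_5 = 5.5, pos_y_5 = 6, pos_z_5 = 6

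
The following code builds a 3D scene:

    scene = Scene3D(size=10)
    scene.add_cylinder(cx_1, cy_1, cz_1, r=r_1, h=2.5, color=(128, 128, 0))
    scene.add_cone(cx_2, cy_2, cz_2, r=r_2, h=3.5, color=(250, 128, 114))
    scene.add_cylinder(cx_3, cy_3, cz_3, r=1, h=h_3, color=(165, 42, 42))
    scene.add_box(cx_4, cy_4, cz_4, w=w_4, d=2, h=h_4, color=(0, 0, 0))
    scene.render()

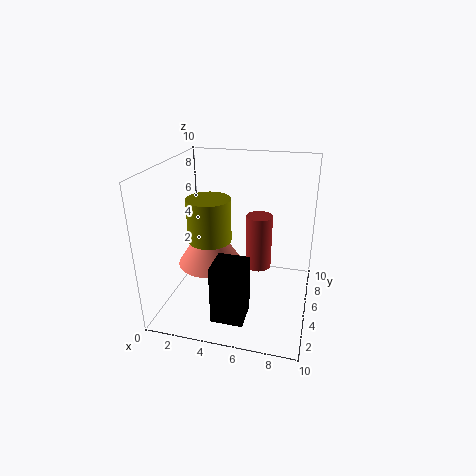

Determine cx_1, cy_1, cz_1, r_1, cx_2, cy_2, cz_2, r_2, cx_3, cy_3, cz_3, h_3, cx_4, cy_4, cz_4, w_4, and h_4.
cx_1 = 4.25
cy_1 = 1.5
cz_1 = 6.5
r_1 = 1.25
cx_2 = 3
cy_2 = 4.75
cz_2 = 3
r_2 = 2.25
cx_3 = 6
cy_3 = 7.5
cz_3 = 1.5
h_3 = 4.25
cx_4 = 4.5
cy_4 = 0.25
cz_4 = 1.5
w_4 = 2
h_4 = 3.75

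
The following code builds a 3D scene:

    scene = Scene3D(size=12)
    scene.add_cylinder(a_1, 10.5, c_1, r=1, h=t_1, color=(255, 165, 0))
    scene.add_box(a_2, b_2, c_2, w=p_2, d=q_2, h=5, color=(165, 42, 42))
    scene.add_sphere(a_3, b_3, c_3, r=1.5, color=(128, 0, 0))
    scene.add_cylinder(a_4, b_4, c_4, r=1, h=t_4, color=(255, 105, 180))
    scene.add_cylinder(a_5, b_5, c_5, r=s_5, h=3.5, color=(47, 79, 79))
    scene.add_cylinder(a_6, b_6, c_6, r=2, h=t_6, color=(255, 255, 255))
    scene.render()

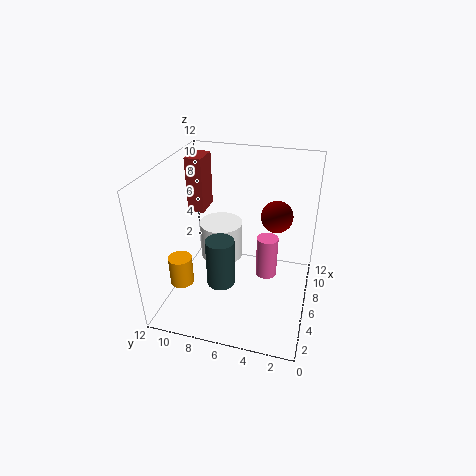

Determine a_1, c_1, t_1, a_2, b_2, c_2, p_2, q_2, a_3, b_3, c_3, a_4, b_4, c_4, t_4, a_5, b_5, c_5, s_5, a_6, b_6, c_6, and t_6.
a_1 = 4
c_1 = 2
t_1 = 2.5
a_2 = 8.5
b_2 = 10
c_2 = 6.5
p_2 = 2.5
q_2 = 1.5
a_3 = 10.5
b_3 = 3.5
c_3 = 6
a_4 = 9
b_4 = 4
c_4 = 0.5
t_4 = 4
a_5 = 1.5
b_5 = 6
c_5 = 5
s_5 = 1
a_6 = 9
b_6 = 8.5
c_6 = 2
t_6 = 3.5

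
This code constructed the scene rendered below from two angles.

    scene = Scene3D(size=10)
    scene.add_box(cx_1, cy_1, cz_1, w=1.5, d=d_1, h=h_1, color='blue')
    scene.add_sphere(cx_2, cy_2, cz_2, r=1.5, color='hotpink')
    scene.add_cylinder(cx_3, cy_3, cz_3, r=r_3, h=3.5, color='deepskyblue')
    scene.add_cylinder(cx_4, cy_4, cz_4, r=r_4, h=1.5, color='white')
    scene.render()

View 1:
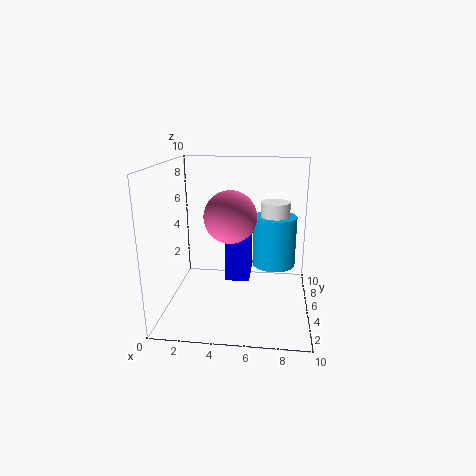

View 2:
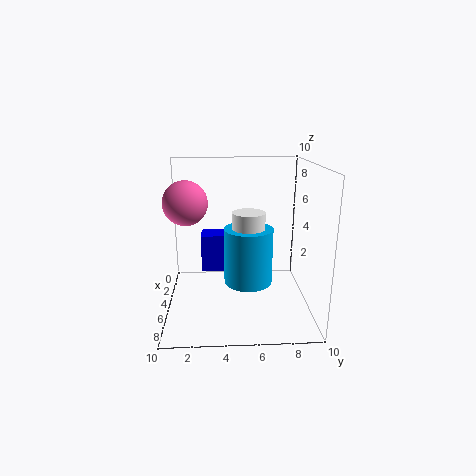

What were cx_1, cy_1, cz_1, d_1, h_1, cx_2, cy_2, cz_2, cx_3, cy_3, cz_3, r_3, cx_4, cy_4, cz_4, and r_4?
cx_1 = 4.5, cy_1 = 2.5, cz_1 = 3, d_1 = 2.5, h_1 = 2.5, cx_2 = 5, cy_2 = 1.5, cz_2 = 7.5, cx_3 = 7.5, cy_3 = 5.5, cz_3 = 3, r_3 = 1.5, cx_4 = 7.5, cy_4 = 5.5, cz_4 = 6, r_4 = 1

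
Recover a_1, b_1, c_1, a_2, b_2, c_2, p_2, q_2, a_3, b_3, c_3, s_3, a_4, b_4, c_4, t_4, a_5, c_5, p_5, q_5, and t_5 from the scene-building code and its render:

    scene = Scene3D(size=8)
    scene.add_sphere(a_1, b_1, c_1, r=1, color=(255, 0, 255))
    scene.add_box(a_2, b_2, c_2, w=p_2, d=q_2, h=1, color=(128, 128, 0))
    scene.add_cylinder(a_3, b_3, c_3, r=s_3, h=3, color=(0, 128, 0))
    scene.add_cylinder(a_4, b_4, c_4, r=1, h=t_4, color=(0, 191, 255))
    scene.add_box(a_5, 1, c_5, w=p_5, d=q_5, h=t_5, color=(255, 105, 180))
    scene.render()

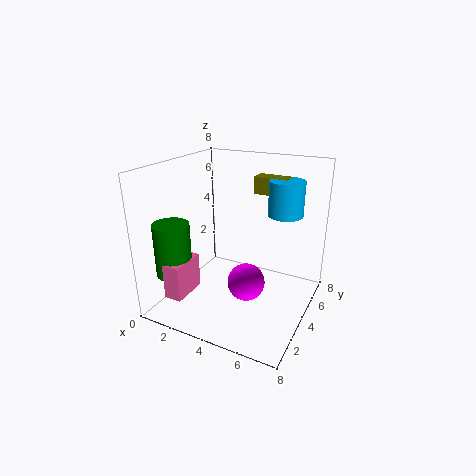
a_1 = 5, b_1 = 3, c_1 = 2, a_2 = 4, b_2 = 6, c_2 = 6, p_2 = 2, q_2 = 1, a_3 = 1, b_3 = 2, c_3 = 2, s_3 = 1, a_4 = 6, b_4 = 6, c_4 = 5, t_4 = 2, a_5 = 1, c_5 = 1, p_5 = 1, q_5 = 2, t_5 = 2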